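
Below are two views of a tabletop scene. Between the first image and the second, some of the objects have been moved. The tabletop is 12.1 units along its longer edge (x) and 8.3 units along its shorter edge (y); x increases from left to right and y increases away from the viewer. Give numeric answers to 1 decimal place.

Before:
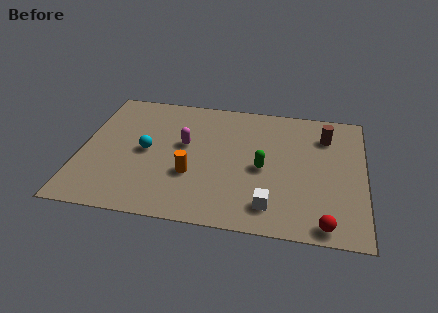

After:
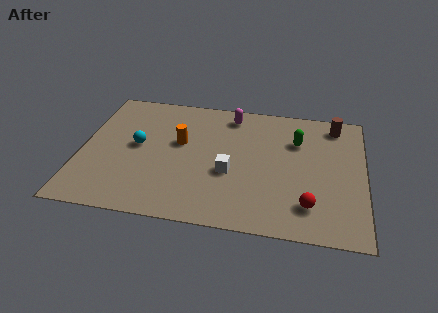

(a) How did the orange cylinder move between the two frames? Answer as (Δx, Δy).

(-0.6, 2.0)

The orange cylinder started near (4.8, 2.9) and ended near (4.2, 4.9).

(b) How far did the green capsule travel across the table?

2.4

From (7.8, 3.8) to (9.2, 5.8), the green capsule covered √(1.4² + 2.0²) ≈ 2.4 units.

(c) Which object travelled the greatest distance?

the magenta capsule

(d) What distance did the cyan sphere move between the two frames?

0.5

The cyan sphere was near (2.8, 4.1) before and (2.4, 4.4) after, so it travelled √(0.4² + 0.3²) ≈ 0.5 units.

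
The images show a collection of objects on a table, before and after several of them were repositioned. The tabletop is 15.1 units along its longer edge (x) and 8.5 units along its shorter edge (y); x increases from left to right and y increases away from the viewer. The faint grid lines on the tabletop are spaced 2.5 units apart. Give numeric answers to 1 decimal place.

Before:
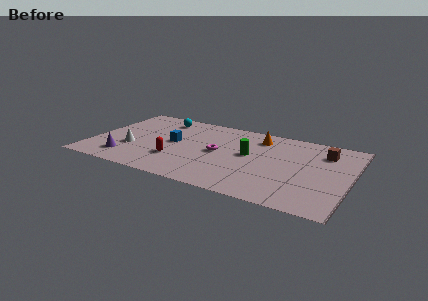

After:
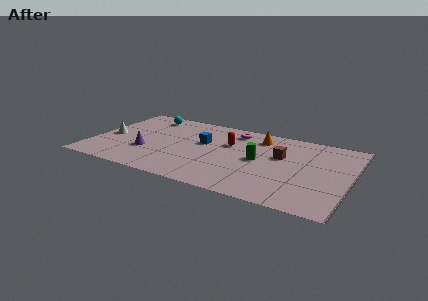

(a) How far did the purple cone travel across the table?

1.6

The purple cone was near (2.2, 1.7) before and (3.3, 2.9) after, so it travelled √(1.1² + 1.2²) ≈ 1.6 units.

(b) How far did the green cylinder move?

0.7

From (9.2, 4.7) to (9.8, 4.3), the green cylinder covered √(0.6² + 0.4²) ≈ 0.7 units.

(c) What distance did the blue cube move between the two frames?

1.8

From (4.7, 4.5) to (6.4, 5.1), the blue cube covered √(1.7² + 0.6²) ≈ 1.8 units.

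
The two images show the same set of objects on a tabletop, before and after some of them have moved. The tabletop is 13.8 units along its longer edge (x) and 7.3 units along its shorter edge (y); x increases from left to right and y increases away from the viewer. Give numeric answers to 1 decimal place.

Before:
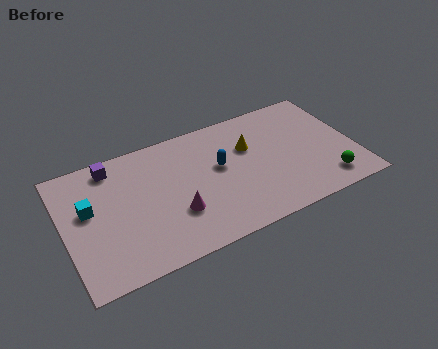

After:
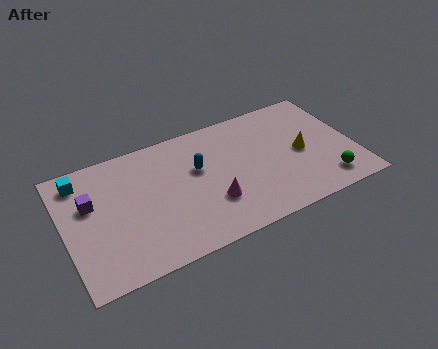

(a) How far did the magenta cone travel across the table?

1.7

The magenta cone moved from about (5.1, 2.4) to (6.8, 2.3), a distance of √(1.7² + 0.1²) ≈ 1.7.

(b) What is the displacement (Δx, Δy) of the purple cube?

(-1.2, -1.7)

The purple cube was at about (2.5, 6.3) and moved to about (1.3, 4.6).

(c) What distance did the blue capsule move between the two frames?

1.0

The blue capsule was near (7.4, 4.2) before and (6.4, 4.5) after, so it travelled √(1.0² + 0.3²) ≈ 1.0 units.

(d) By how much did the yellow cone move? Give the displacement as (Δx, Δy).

(2.4, -1.3)

The yellow cone started near (8.9, 4.8) and ended near (11.3, 3.5).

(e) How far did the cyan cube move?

1.8

From (1.2, 4.3) to (1.0, 6.1), the cyan cube covered √(0.2² + 1.8²) ≈ 1.8 units.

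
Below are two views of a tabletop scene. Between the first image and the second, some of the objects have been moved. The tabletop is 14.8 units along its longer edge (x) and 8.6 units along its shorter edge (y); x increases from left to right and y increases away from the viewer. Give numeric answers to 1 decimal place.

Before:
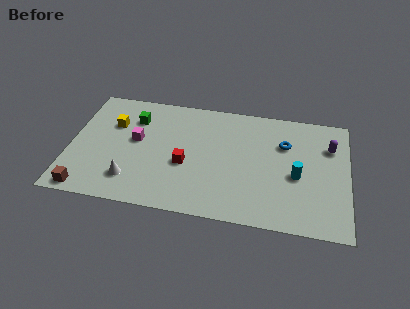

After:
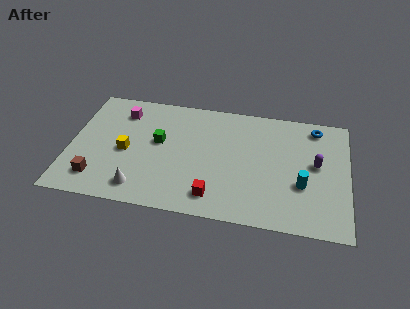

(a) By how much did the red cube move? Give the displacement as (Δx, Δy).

(1.6, -2.0)

The red cube was at about (6.2, 3.5) and moved to about (7.8, 1.5).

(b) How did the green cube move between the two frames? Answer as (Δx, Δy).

(1.4, -1.5)

From the two frames, the green cube sits at roughly (3.3, 6.4) before and (4.7, 4.9) after.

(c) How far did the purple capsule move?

1.6

From (13.8, 6.1) to (13.1, 4.7), the purple capsule covered √(0.7² + 1.4²) ≈ 1.6 units.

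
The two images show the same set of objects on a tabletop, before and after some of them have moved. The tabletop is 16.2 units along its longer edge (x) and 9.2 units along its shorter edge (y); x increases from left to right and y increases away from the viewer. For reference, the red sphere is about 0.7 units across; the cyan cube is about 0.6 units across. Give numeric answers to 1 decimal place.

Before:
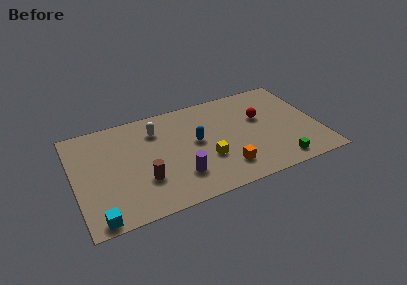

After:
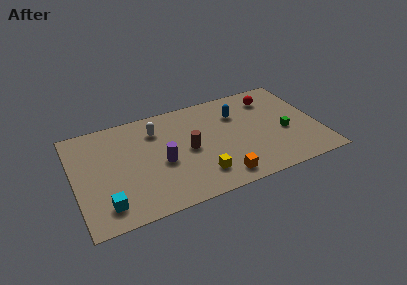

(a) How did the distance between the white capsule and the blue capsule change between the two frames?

+2.2

Before: roughly 3.2 units apart; after: 5.4. That's 2.2 units further apart.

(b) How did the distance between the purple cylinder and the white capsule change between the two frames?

-1.7

The distance was about 4.7 in the first image and 3.0 in the second, so they moved 1.7 units closer together.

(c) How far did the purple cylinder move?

1.9

From (6.7, 2.4) to (5.7, 4.0), the purple cylinder covered √(1.0² + 1.6²) ≈ 1.9 units.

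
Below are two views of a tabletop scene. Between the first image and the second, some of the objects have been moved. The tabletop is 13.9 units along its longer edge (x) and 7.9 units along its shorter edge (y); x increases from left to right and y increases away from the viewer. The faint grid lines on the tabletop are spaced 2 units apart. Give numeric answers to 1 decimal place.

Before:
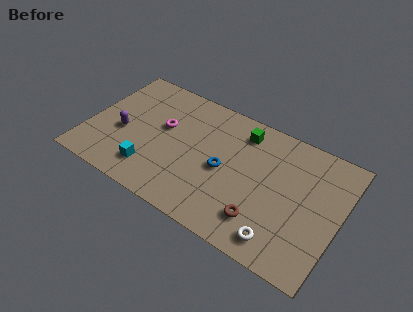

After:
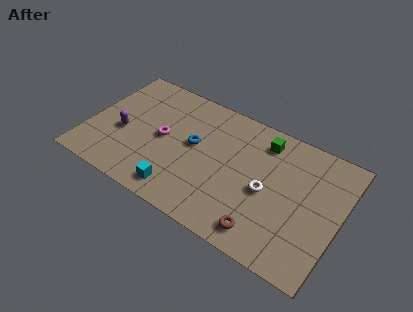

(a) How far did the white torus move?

2.6

The white torus was near (11.1, 1.2) before and (10.0, 3.6) after, so it travelled √(1.1² + 2.4²) ≈ 2.6 units.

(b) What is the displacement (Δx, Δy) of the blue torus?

(-1.8, 0.7)

From the two frames, the blue torus sits at roughly (7.6, 3.7) before and (5.8, 4.4) after.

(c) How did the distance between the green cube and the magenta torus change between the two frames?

+1.3

The distance was about 4.6 in the first image and 5.9 in the second, so they moved 1.3 units further apart.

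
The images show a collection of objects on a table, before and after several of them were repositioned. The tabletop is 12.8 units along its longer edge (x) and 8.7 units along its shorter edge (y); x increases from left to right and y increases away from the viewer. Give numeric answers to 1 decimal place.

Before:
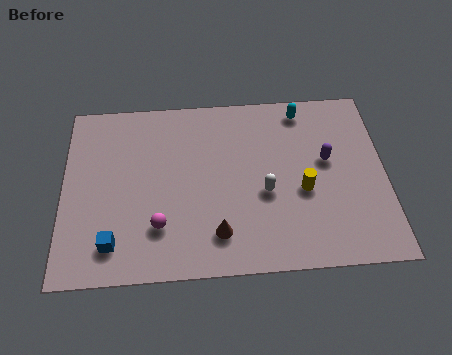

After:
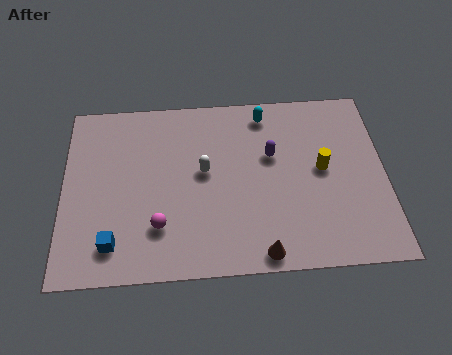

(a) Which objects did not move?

the magenta sphere and the blue cube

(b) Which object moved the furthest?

the white capsule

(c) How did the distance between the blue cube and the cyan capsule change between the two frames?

-1.2

The distance was about 9.7 in the first image and 8.5 in the second, so they moved 1.2 units closer together.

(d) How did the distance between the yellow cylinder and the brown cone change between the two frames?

+0.7

They were about 3.8 units apart before and 4.5 after — 0.7 units further apart.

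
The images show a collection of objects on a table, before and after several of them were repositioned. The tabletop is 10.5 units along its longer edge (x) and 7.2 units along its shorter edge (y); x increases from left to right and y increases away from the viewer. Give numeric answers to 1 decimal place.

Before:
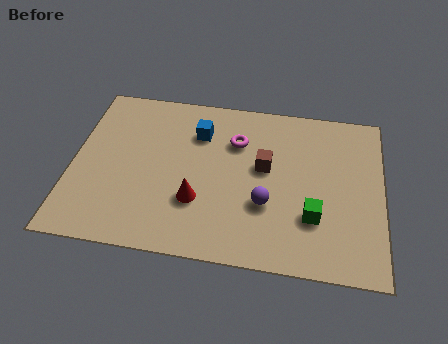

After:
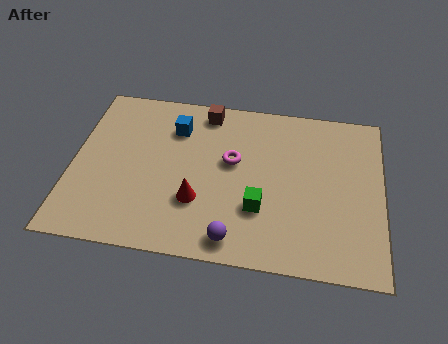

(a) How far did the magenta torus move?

0.9

The magenta torus moved from about (5.5, 5.1) to (5.4, 4.2), a distance of √(0.1² + 0.9²) ≈ 0.9.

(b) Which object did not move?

the red cone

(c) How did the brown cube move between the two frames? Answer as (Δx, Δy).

(-2.1, 2.2)

The brown cube started near (6.5, 4.1) and ended near (4.4, 6.3).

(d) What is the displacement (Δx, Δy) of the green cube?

(-1.8, 0.1)

The green cube started near (8.2, 2.2) and ended near (6.4, 2.3).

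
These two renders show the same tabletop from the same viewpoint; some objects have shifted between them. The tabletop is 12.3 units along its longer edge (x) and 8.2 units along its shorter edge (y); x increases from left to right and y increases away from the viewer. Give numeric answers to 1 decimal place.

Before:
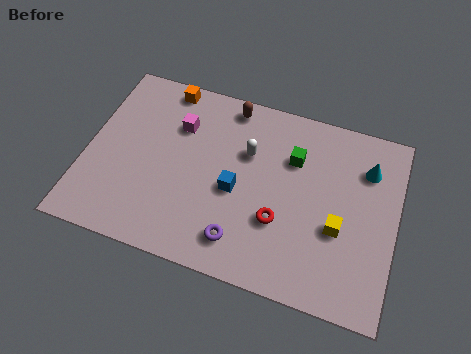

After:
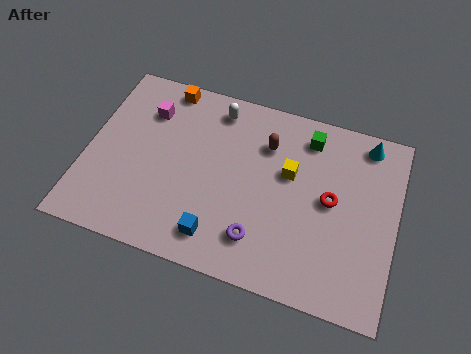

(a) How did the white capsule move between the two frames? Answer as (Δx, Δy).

(-1.4, 1.6)

The white capsule started near (6.3, 5.4) and ended near (4.9, 7.0).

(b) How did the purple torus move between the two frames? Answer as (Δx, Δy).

(0.7, 0.3)

From the two frames, the purple torus sits at roughly (6.4, 1.5) before and (7.1, 1.8) after.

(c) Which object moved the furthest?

the yellow cube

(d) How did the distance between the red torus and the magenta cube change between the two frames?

+2.5

They were about 5.2 units apart before and 7.7 after — 2.5 units further apart.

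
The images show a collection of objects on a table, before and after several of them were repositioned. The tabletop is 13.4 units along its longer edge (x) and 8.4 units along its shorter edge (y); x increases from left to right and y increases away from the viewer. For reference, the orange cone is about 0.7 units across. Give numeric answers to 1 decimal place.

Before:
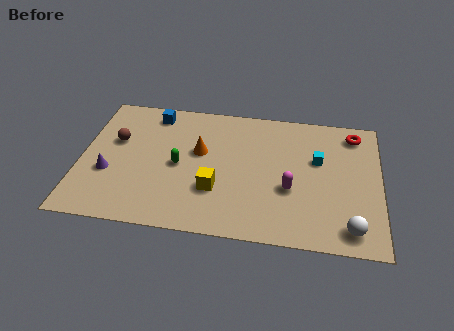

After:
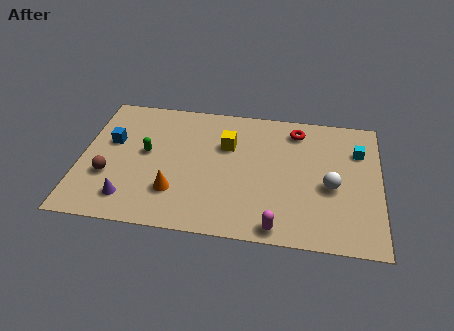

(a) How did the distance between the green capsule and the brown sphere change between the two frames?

-0.8

Before: roughly 3.1 units apart; after: 2.3. That's 0.8 units closer together.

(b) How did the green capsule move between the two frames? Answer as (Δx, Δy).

(-1.5, 0.6)

From the two frames, the green capsule sits at roughly (4.4, 4.0) before and (2.9, 4.6) after.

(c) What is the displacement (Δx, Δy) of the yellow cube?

(0.4, 2.9)

The yellow cube started near (6.1, 2.7) and ended near (6.5, 5.6).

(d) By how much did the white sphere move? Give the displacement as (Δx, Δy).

(-0.9, 2.4)

The white sphere started near (12.1, 1.2) and ended near (11.2, 3.6).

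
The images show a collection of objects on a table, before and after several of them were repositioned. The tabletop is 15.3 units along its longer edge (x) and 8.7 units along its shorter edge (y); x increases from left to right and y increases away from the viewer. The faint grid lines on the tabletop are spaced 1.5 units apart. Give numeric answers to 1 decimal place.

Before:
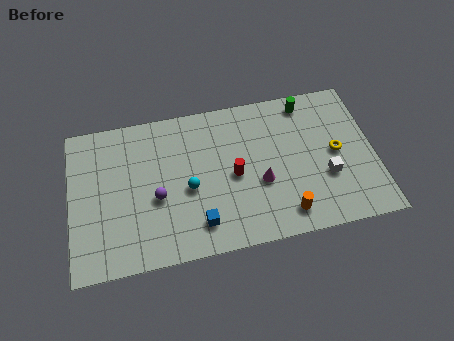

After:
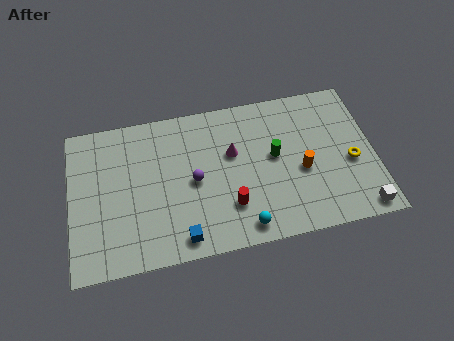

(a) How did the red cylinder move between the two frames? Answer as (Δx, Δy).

(-0.3, -1.7)

The red cylinder started near (8.2, 4.1) and ended near (7.9, 2.4).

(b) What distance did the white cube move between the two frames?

2.7

The white cube was near (12.8, 3.1) before and (14.4, 0.9) after, so it travelled √(1.6² + 2.2²) ≈ 2.7 units.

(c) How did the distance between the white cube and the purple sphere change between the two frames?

+0.3

Before: roughly 8.5 units apart; after: 8.8. That's 0.3 units further apart.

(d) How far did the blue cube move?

1.1

The blue cube moved from about (6.3, 1.7) to (5.4, 1.1), a distance of √(0.9² + 0.6²) ≈ 1.1.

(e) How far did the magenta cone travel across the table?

2.4

The magenta cone moved from about (9.5, 3.4) to (8.2, 5.4), a distance of √(1.3² + 2.0²) ≈ 2.4.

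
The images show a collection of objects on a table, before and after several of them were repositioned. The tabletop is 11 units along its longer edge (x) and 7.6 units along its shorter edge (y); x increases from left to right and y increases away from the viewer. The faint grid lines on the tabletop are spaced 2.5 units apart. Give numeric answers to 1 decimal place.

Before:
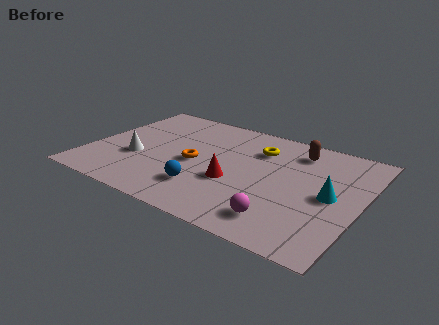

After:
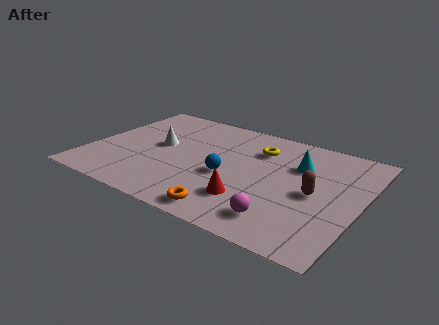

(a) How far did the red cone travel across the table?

1.2

From (6.0, 2.9) to (6.8, 2.0), the red cone covered √(0.8² + 0.9²) ≈ 1.2 units.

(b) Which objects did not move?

the yellow torus and the magenta sphere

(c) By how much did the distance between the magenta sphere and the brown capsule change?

-2.4

The distance was about 4.8 in the first image and 2.4 in the second, so they moved 2.4 units closer together.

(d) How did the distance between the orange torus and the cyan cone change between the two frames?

-0.7

Before: roughly 5.5 units apart; after: 4.8. That's 0.7 units closer together.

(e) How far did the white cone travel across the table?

1.5

The white cone was near (2.0, 2.8) before and (2.7, 4.1) after, so it travelled √(0.7² + 1.3²) ≈ 1.5 units.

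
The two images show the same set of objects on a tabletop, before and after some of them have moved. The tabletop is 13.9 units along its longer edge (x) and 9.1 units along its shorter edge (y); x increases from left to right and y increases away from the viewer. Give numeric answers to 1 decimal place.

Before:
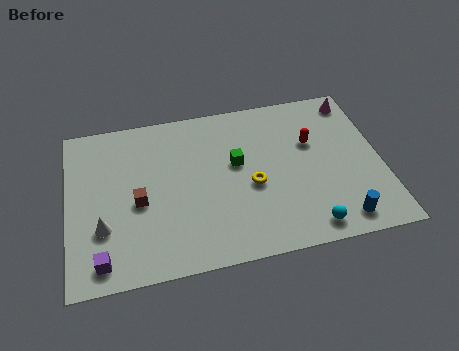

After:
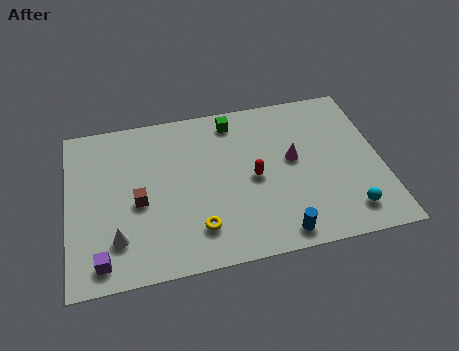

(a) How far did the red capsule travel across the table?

3.1

The red capsule moved from about (10.9, 5.8) to (8.2, 4.3), a distance of √(2.7² + 1.5²) ≈ 3.1.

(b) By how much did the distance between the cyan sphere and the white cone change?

+1.0

They were about 9.1 units apart before and 10.1 after — 1.0 units further apart.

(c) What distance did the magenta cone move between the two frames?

4.2

The magenta cone moved from about (13.0, 7.9) to (10.0, 5.0), a distance of √(3.0² + 2.9²) ≈ 4.2.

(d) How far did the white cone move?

0.9

From (1.5, 2.9) to (2.1, 2.2), the white cone covered √(0.6² + 0.7²) ≈ 0.9 units.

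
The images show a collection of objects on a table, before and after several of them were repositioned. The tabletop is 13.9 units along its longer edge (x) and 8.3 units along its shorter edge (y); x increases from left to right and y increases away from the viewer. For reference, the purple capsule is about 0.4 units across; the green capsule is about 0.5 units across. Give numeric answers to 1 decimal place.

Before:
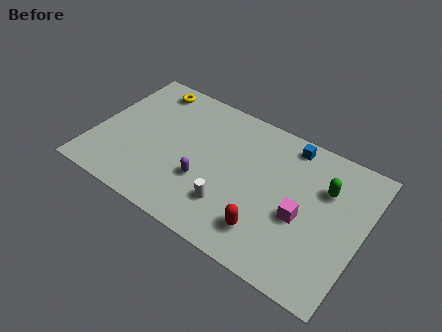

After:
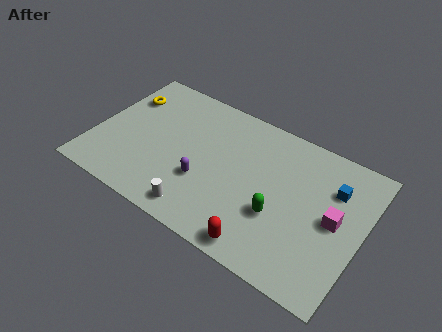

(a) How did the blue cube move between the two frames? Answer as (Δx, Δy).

(2.5, -1.4)

The blue cube was at about (9.7, 7.3) and moved to about (12.2, 5.9).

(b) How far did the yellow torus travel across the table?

1.6

The yellow torus was near (2.2, 7.2) before and (1.1, 6.0) after, so it travelled √(1.1² + 1.2²) ≈ 1.6 units.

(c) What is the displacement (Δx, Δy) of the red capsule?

(-0.1, -0.9)

From the two frames, the red capsule sits at roughly (9.4, 1.8) before and (9.3, 0.9) after.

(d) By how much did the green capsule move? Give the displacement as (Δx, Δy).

(-2.0, -2.7)

From the two frames, the green capsule sits at roughly (11.8, 5.7) before and (9.8, 3.0) after.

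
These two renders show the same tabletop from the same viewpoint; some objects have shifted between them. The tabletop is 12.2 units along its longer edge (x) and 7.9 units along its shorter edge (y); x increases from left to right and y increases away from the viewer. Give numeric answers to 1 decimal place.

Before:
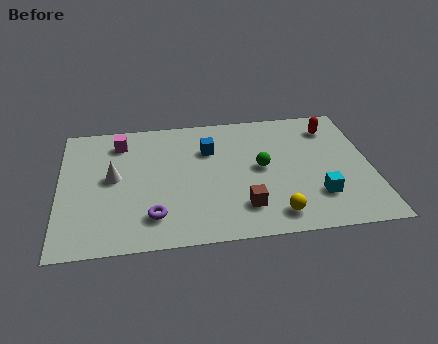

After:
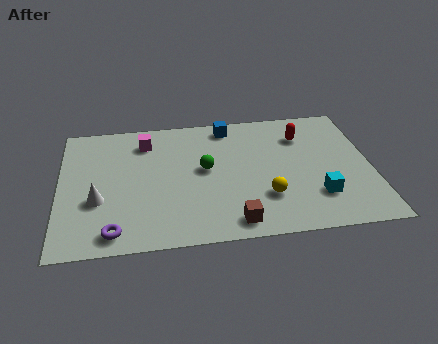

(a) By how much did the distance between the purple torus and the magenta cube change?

+0.6

Before: roughly 4.9 units apart; after: 5.5. That's 0.6 units further apart.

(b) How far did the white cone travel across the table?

1.4

The white cone was near (2.1, 4.2) before and (1.5, 2.9) after, so it travelled √(0.6² + 1.3²) ≈ 1.4 units.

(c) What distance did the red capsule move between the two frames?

1.3

From (10.8, 6.3) to (9.6, 5.9), the red capsule covered √(1.2² + 0.4²) ≈ 1.3 units.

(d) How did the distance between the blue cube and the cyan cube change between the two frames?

+0.5

Before: roughly 5.3 units apart; after: 5.8. That's 0.5 units further apart.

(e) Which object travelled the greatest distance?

the green sphere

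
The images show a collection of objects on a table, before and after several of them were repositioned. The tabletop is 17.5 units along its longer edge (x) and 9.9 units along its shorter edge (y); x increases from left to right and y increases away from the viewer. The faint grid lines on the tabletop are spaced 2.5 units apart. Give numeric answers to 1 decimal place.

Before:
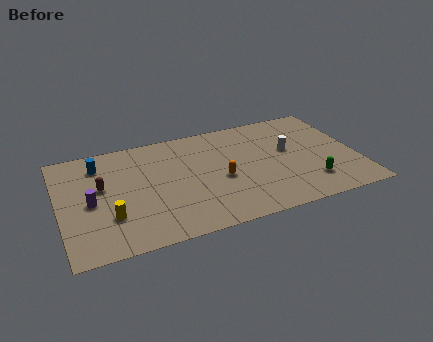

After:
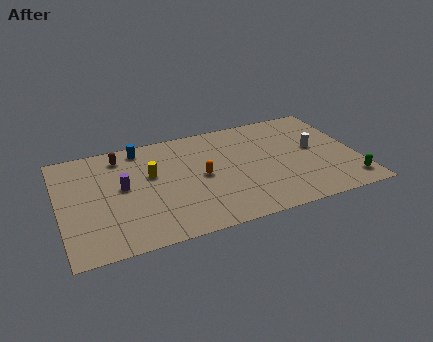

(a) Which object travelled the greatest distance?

the yellow cylinder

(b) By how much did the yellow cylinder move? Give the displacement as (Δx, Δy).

(2.6, 3.0)

The yellow cylinder started near (2.8, 3.0) and ended near (5.4, 6.0).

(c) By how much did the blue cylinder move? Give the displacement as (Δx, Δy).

(2.5, 0.8)

The blue cylinder started near (2.5, 7.9) and ended near (5.0, 8.7).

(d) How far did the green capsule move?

2.3

From (14.5, 2.3) to (16.7, 1.6), the green capsule covered √(2.2² + 0.7²) ≈ 2.3 units.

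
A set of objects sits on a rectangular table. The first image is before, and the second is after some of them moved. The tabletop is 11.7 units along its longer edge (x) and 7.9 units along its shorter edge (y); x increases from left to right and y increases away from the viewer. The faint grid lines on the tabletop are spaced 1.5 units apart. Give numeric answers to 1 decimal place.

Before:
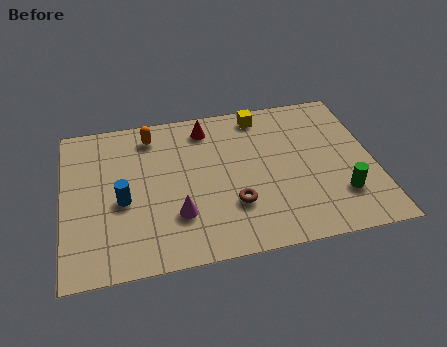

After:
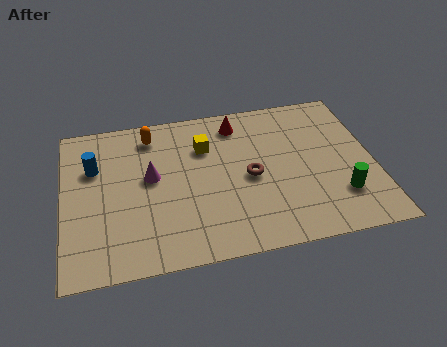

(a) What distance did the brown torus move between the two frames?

1.5

The brown torus was near (6.3, 2.4) before and (7.0, 3.7) after, so it travelled √(0.7² + 1.3²) ≈ 1.5 units.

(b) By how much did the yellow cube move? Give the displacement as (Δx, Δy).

(-2.2, -1.3)

The yellow cube was at about (7.6, 6.9) and moved to about (5.4, 5.6).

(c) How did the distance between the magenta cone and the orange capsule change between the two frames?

-2.2

They were about 4.4 units apart before and 2.2 after — 2.2 units closer together.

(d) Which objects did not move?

the green cylinder and the orange capsule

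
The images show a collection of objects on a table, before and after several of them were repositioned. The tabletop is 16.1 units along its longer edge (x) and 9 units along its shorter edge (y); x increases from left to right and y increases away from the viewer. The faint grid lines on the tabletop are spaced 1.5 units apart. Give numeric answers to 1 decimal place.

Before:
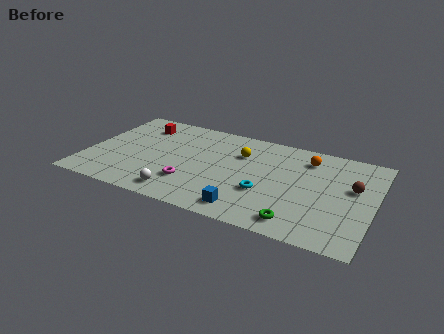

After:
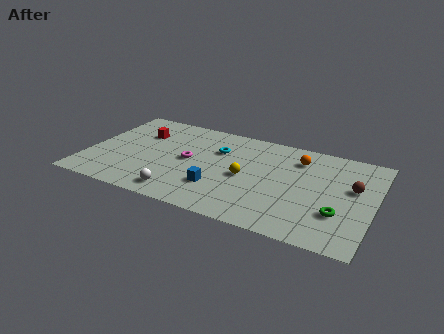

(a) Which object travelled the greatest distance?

the cyan torus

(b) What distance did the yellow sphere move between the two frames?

2.2

From (8.5, 6.3) to (9.0, 4.2), the yellow sphere covered √(0.5² + 2.1²) ≈ 2.2 units.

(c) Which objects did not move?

the white sphere and the brown sphere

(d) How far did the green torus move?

2.6

The green torus moved from about (12.2, 1.3) to (14.3, 2.8), a distance of √(2.1² + 1.5²) ≈ 2.6.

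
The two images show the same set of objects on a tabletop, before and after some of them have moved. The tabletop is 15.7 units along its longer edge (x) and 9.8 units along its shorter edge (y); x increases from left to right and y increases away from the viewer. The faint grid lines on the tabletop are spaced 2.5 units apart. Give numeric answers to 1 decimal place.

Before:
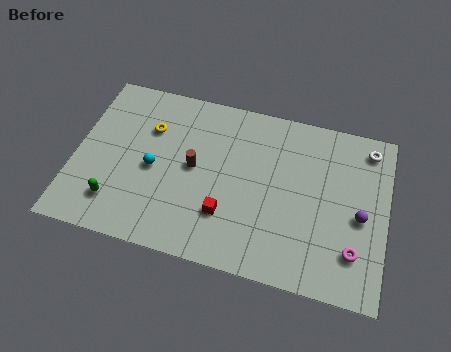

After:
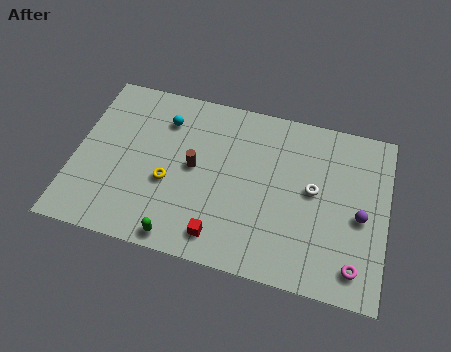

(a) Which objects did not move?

the purple sphere and the brown cylinder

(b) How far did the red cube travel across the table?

1.3

The red cube was near (7.8, 2.8) before and (7.6, 1.5) after, so it travelled √(0.2² + 1.3²) ≈ 1.3 units.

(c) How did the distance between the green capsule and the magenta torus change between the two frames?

-3.2

The distance was about 11.9 in the first image and 8.7 in the second, so they moved 3.2 units closer together.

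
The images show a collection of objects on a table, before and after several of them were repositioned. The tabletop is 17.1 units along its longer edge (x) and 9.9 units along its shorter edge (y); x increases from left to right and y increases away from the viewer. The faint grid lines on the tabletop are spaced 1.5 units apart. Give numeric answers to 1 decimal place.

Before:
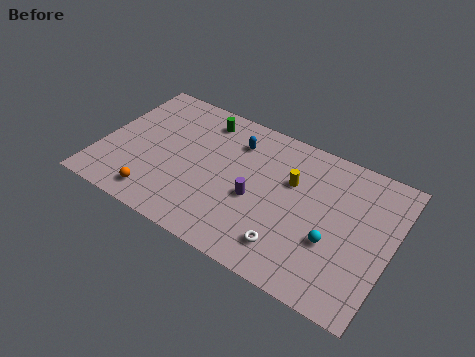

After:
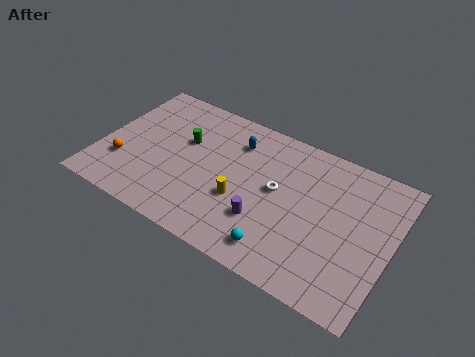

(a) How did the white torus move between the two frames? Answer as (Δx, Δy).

(-1.2, 3.4)

The white torus was at about (11.6, 2.0) and moved to about (10.4, 5.4).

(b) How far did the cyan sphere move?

3.4

From (13.9, 3.6) to (11.1, 1.6), the cyan sphere covered √(2.8² + 2.0²) ≈ 3.4 units.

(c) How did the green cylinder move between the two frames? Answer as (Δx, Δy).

(-0.8, -2.1)

From the two frames, the green cylinder sits at roughly (5.5, 8.3) before and (4.7, 6.2) after.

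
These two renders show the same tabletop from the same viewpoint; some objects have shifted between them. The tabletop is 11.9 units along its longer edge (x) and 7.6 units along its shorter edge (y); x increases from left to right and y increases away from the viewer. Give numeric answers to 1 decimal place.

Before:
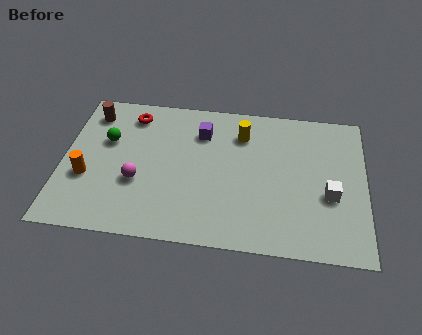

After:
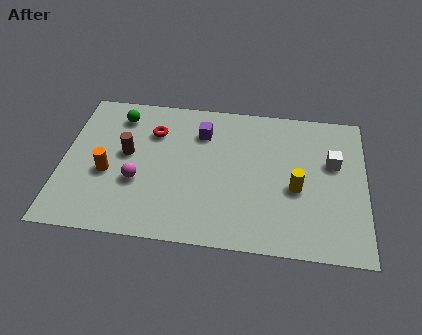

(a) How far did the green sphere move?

1.5

The green sphere moved from about (1.7, 4.8) to (2.1, 6.2), a distance of √(0.4² + 1.4²) ≈ 1.5.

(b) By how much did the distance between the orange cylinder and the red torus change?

-0.9

Before: roughly 3.8 units apart; after: 2.9. That's 0.9 units closer together.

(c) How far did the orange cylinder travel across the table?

0.9

From (1.0, 2.8) to (1.8, 3.1), the orange cylinder covered √(0.8² + 0.3²) ≈ 0.9 units.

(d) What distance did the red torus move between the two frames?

1.2

From (2.6, 6.3) to (3.5, 5.5), the red torus covered √(0.9² + 0.8²) ≈ 1.2 units.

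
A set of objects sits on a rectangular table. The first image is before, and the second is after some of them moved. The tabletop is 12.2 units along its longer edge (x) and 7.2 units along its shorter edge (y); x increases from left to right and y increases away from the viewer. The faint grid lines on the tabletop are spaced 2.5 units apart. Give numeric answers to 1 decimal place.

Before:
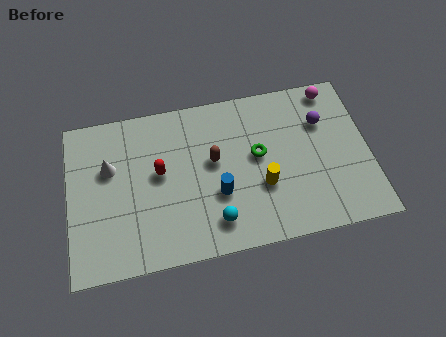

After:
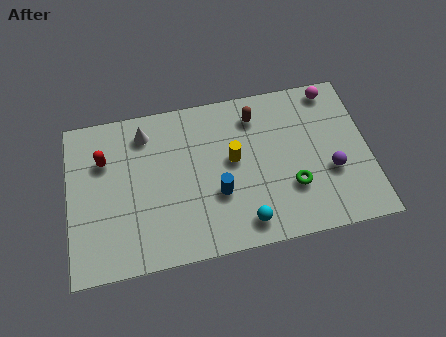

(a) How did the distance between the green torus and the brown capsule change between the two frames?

+1.9

The distance was about 1.8 in the first image and 3.7 in the second, so they moved 1.9 units further apart.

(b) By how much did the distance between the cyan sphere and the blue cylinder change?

+0.6

Before: roughly 1.2 units apart; after: 1.8. That's 0.6 units further apart.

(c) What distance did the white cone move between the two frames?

2.0

The white cone moved from about (1.7, 4.6) to (3.2, 5.9), a distance of √(1.5² + 1.3²) ≈ 2.0.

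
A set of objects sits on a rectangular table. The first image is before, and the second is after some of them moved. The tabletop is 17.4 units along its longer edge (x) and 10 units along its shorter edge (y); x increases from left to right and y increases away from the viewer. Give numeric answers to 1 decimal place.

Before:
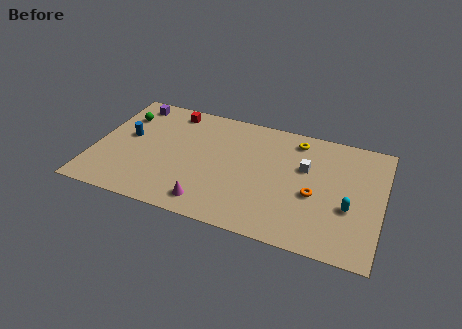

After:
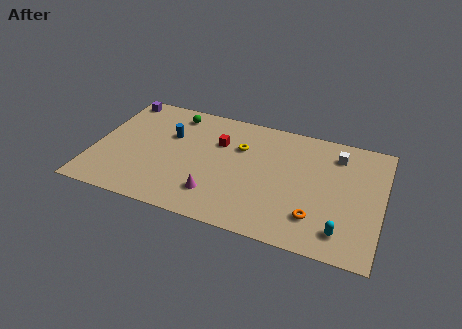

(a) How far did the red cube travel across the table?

3.6

From (4.3, 8.7) to (7.4, 6.8), the red cube covered √(3.1² + 1.9²) ≈ 3.6 units.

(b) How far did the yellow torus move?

3.7

The yellow torus was near (12.0, 8.5) before and (8.7, 6.8) after, so it travelled √(3.3² + 1.7²) ≈ 3.7 units.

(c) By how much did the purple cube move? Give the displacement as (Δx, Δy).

(-0.8, 0.2)

From the two frames, the purple cube sits at roughly (1.8, 8.7) before and (1.0, 8.9) after.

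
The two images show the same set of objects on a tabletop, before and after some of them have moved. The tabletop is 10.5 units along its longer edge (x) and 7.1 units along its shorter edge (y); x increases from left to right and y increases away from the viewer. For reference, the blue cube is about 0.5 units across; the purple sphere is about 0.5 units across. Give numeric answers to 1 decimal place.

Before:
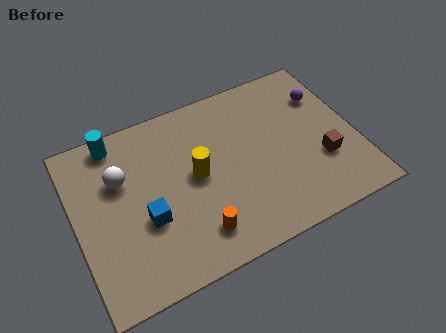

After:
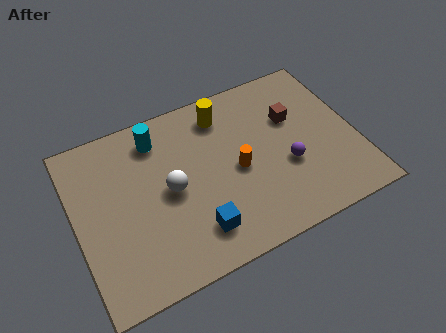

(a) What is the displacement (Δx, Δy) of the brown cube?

(-0.8, 2.2)

The brown cube was at about (9.1, 2.4) and moved to about (8.3, 4.6).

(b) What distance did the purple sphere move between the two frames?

3.0

The purple sphere was near (9.6, 5.1) before and (7.8, 2.7) after, so it travelled √(1.8² + 2.4²) ≈ 3.0 units.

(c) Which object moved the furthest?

the purple sphere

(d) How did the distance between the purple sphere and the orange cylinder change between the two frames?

-4.6

They were about 6.5 units apart before and 1.9 after — 4.6 units closer together.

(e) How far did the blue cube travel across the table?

2.1

From (2.5, 2.7) to (4.2, 1.5), the blue cube covered √(1.7² + 1.2²) ≈ 2.1 units.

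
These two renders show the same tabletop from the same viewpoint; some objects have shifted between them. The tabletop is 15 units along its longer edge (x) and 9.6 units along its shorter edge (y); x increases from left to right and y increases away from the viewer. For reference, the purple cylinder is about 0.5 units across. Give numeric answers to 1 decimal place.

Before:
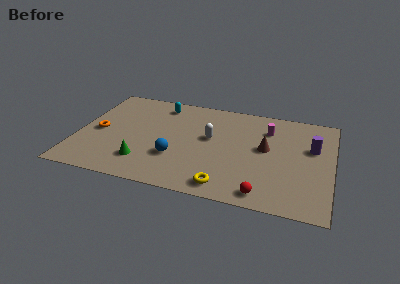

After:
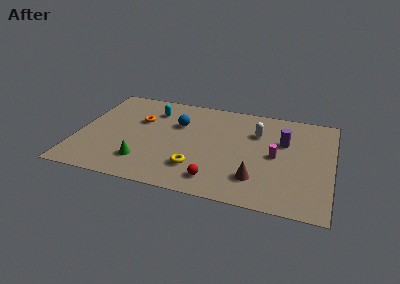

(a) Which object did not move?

the green cone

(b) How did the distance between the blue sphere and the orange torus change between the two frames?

-2.6

They were about 4.9 units apart before and 2.3 after — 2.6 units closer together.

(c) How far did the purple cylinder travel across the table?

1.7

From (13.8, 6.0) to (12.1, 6.2), the purple cylinder covered √(1.7² + 0.2²) ≈ 1.7 units.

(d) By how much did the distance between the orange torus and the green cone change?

+0.3

They were about 3.7 units apart before and 4.0 after — 0.3 units further apart.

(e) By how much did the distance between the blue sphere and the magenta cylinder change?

-0.5

They were about 6.6 units apart before and 6.1 after — 0.5 units closer together.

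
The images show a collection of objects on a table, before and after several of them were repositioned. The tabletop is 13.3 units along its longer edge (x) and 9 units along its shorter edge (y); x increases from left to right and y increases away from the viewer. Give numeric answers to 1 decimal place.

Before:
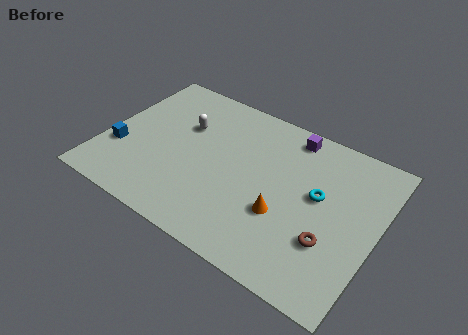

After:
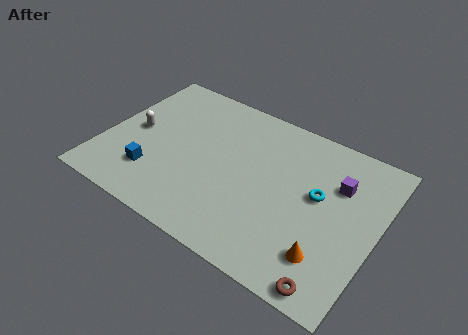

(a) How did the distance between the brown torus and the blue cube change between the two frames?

-1.2

Before: roughly 10.4 units apart; after: 9.2. That's 1.2 units closer together.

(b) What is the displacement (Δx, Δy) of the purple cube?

(2.6, -1.7)

From the two frames, the purple cube sits at roughly (8.6, 7.9) before and (11.2, 6.2) after.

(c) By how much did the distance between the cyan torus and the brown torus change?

+2.1

The distance was about 2.4 in the first image and 4.5 in the second, so they moved 2.1 units further apart.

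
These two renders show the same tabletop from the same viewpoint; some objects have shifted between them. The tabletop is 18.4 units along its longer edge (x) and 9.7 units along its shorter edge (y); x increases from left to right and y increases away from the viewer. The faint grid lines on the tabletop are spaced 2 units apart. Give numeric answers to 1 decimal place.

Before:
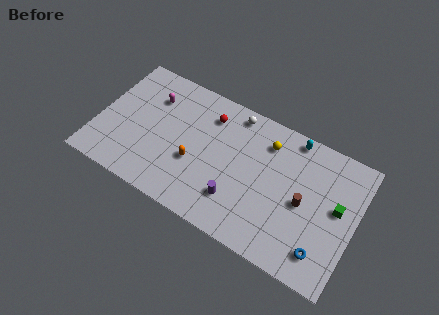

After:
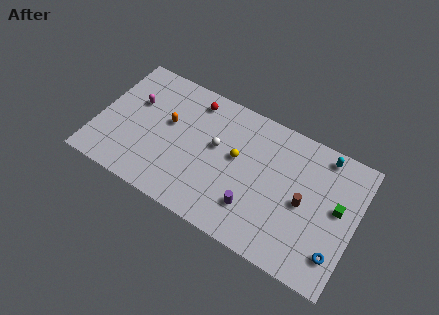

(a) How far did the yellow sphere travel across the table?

2.8

The yellow sphere was near (11.8, 7.6) before and (9.9, 5.5) after, so it travelled √(1.9² + 2.1²) ≈ 2.8 units.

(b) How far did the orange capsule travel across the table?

3.0

The orange capsule was near (7.1, 3.7) before and (4.9, 5.7) after, so it travelled √(2.2² + 2.0²) ≈ 3.0 units.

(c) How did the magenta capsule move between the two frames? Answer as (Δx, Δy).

(-1.1, -0.9)

The magenta capsule was at about (3.5, 7.1) and moved to about (2.4, 6.2).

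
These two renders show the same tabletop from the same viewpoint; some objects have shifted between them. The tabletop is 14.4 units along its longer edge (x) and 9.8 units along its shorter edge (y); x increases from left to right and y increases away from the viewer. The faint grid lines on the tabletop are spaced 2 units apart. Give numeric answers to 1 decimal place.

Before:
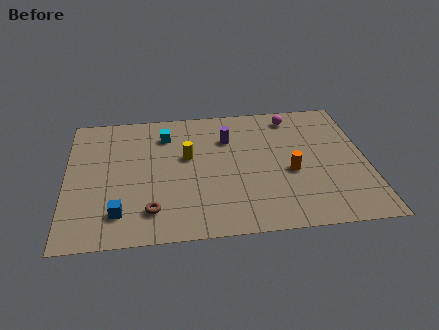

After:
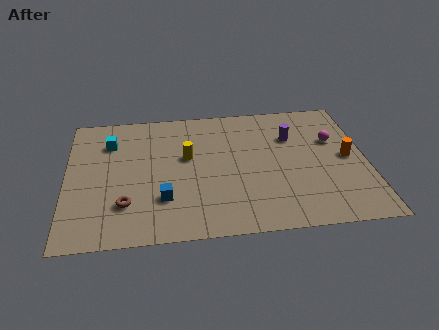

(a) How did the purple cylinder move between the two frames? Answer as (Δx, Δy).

(3.1, -0.2)

The purple cylinder started near (7.8, 7.0) and ended near (10.9, 6.8).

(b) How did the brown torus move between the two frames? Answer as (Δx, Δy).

(-1.2, 0.6)

The brown torus started near (4.0, 2.0) and ended near (2.8, 2.6).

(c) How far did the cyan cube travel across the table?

2.7

The cyan cube moved from about (4.8, 7.6) to (2.1, 7.3), a distance of √(2.7² + 0.3²) ≈ 2.7.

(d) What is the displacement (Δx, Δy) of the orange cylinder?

(2.8, 0.8)

From the two frames, the orange cylinder sits at roughly (10.7, 4.1) before and (13.5, 4.9) after.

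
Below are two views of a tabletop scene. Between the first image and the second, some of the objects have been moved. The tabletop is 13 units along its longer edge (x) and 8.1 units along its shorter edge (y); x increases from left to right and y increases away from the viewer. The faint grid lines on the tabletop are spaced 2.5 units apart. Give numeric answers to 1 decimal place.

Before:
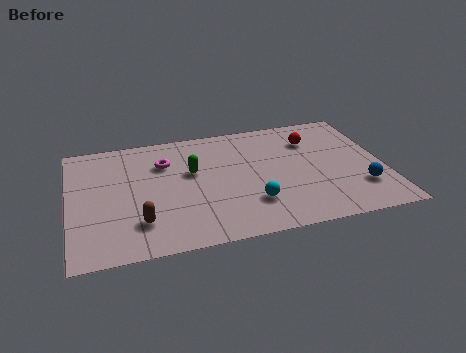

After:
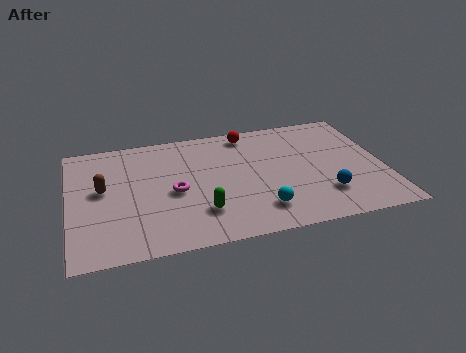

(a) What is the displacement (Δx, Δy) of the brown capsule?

(-1.4, 2.5)

The brown capsule started near (2.8, 2.0) and ended near (1.4, 4.5).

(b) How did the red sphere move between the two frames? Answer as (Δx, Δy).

(-2.6, 1.1)

The red sphere started near (10.2, 6.0) and ended near (7.6, 7.1).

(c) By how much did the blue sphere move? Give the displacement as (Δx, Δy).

(-1.5, -0.1)

The blue sphere started near (11.9, 2.2) and ended near (10.4, 2.1).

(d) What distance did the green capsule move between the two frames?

2.8

From (5.1, 4.9) to (5.3, 2.1), the green capsule covered √(0.2² + 2.8²) ≈ 2.8 units.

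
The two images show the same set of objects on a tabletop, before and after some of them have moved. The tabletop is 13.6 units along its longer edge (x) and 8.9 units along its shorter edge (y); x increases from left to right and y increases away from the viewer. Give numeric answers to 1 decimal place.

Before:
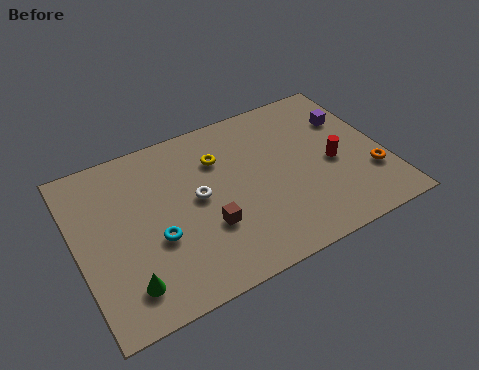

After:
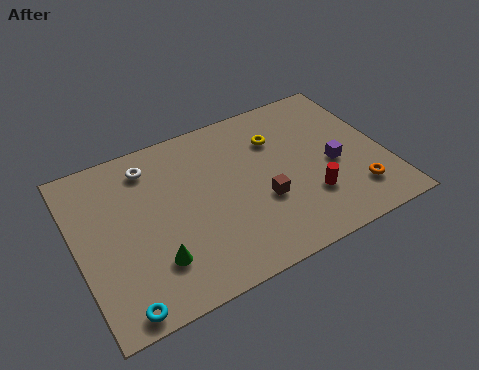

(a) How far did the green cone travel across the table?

1.4

The green cone was near (1.8, 1.7) before and (3.1, 2.3) after, so it travelled √(1.3² + 0.6²) ≈ 1.4 units.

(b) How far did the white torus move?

3.2

The white torus was near (5.3, 4.7) before and (3.5, 7.3) after, so it travelled √(1.8² + 2.6²) ≈ 3.2 units.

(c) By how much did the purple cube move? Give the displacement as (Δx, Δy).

(-1.1, -2.3)

From the two frames, the purple cube sits at roughly (12.4, 6.2) before and (11.3, 3.9) after.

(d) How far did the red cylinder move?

1.9

The red cylinder moved from about (11.3, 4.0) to (10.0, 2.6), a distance of √(1.3² + 1.4²) ≈ 1.9.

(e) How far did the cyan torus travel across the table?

3.2

The cyan torus was near (3.3, 3.4) before and (1.4, 0.8) after, so it travelled √(1.9² + 2.6²) ≈ 3.2 units.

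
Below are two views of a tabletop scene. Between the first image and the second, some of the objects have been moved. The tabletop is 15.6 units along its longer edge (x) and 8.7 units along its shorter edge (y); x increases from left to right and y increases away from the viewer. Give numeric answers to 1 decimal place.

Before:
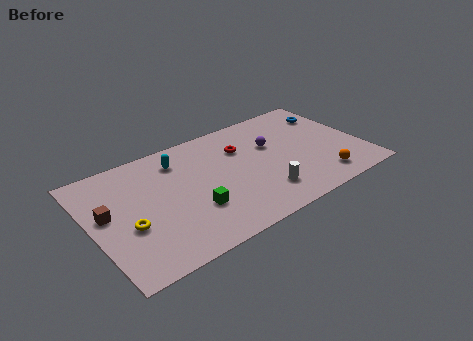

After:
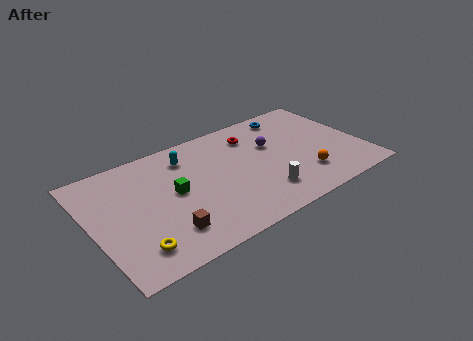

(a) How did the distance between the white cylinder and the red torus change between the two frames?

+0.7

They were about 4.1 units apart before and 4.8 after — 0.7 units further apart.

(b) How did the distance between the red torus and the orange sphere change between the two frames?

-0.9

The distance was about 6.0 in the first image and 5.1 in the second, so they moved 0.9 units closer together.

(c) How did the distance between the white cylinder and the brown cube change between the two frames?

-3.4

The distance was about 9.0 in the first image and 5.6 in the second, so they moved 3.4 units closer together.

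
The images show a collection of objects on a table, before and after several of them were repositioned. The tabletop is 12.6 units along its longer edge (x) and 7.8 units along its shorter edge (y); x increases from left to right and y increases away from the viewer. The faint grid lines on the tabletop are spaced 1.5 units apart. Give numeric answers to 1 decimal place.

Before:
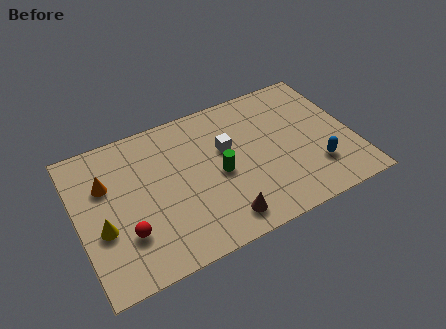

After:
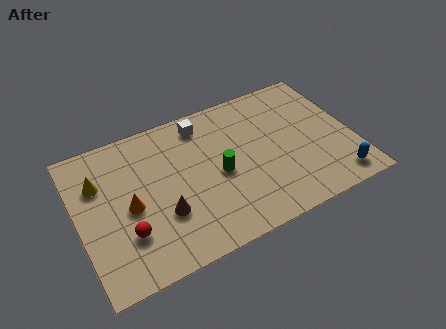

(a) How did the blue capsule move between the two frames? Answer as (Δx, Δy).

(0.8, -1.0)

From the two frames, the blue capsule sits at roughly (10.7, 2.1) before and (11.5, 1.1) after.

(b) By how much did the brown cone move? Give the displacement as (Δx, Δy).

(-2.5, 1.4)

From the two frames, the brown cone sits at roughly (6.2, 1.2) before and (3.7, 2.6) after.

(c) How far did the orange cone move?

1.8

The orange cone was near (1.4, 5.2) before and (2.3, 3.6) after, so it travelled √(0.9² + 1.6²) ≈ 1.8 units.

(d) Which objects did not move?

the red sphere and the green cylinder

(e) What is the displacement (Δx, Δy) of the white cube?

(-0.9, 1.8)

The white cube started near (6.9, 4.8) and ended near (6.0, 6.6).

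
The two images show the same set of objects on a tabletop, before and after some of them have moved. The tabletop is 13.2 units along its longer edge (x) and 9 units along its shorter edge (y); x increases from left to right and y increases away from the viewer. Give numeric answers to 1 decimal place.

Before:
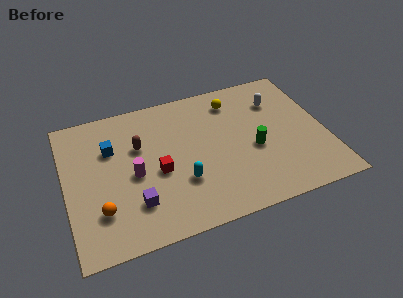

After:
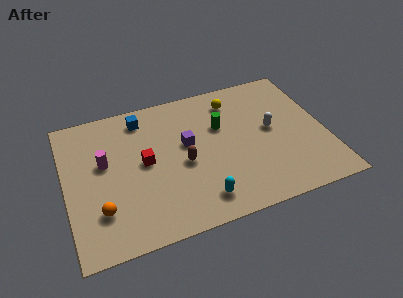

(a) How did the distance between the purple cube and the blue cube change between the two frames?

-0.7

The distance was about 3.9 in the first image and 3.2 in the second, so they moved 0.7 units closer together.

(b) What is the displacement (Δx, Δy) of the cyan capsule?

(0.8, -1.4)

The cyan capsule was at about (5.7, 2.9) and moved to about (6.5, 1.5).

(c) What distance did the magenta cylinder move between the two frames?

1.8

The magenta cylinder moved from about (3.4, 4.1) to (2.0, 5.3), a distance of √(1.4² + 1.2²) ≈ 1.8.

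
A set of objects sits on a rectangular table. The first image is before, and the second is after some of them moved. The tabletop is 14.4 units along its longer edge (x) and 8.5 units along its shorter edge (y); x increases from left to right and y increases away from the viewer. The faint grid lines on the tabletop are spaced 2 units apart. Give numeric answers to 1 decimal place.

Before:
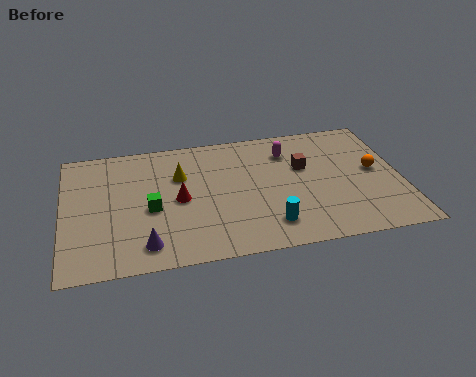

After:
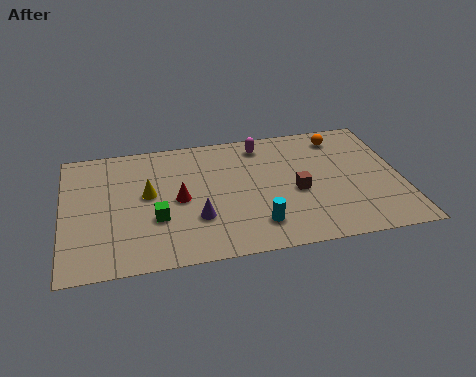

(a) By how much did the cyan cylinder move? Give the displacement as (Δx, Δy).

(-0.5, 0.1)

From the two frames, the cyan cylinder sits at roughly (8.6, 1.7) before and (8.1, 1.8) after.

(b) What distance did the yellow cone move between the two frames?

1.7

The yellow cone moved from about (5.0, 5.7) to (3.6, 4.7), a distance of √(1.4² + 1.0²) ≈ 1.7.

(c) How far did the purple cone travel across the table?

2.6

From (3.4, 1.4) to (5.6, 2.7), the purple cone covered √(2.2² + 1.3²) ≈ 2.6 units.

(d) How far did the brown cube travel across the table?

1.6

The brown cube was near (10.3, 5.3) before and (9.9, 3.7) after, so it travelled √(0.4² + 1.6²) ≈ 1.6 units.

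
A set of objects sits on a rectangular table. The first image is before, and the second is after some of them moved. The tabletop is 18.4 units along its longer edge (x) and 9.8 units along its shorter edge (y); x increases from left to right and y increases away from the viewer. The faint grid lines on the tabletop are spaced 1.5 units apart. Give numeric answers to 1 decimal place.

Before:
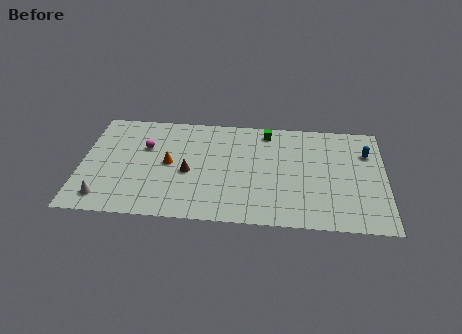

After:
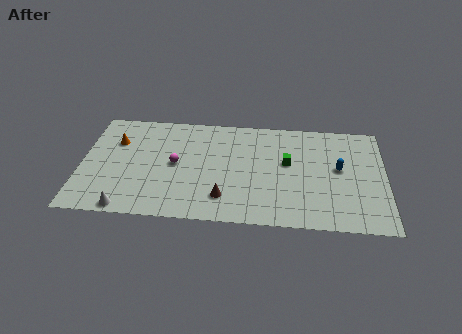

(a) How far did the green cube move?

3.1

The green cube moved from about (11.2, 8.5) to (12.5, 5.7), a distance of √(1.3² + 2.8²) ≈ 3.1.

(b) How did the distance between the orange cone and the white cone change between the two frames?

+1.0

The distance was about 5.1 in the first image and 6.1 in the second, so they moved 1.0 units further apart.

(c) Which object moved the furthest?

the orange cone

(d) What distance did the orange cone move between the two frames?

3.8

The orange cone was near (5.3, 5.0) before and (2.0, 6.8) after, so it travelled √(3.3² + 1.8²) ≈ 3.8 units.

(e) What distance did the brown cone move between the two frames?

3.0

From (6.5, 4.3) to (8.7, 2.2), the brown cone covered √(2.2² + 2.1²) ≈ 3.0 units.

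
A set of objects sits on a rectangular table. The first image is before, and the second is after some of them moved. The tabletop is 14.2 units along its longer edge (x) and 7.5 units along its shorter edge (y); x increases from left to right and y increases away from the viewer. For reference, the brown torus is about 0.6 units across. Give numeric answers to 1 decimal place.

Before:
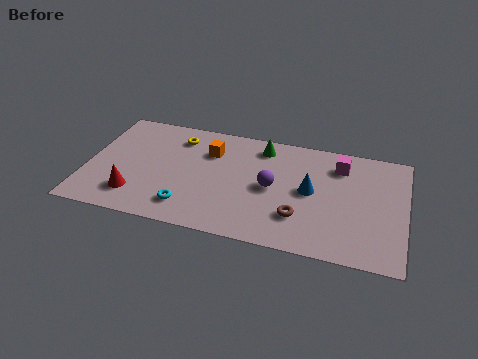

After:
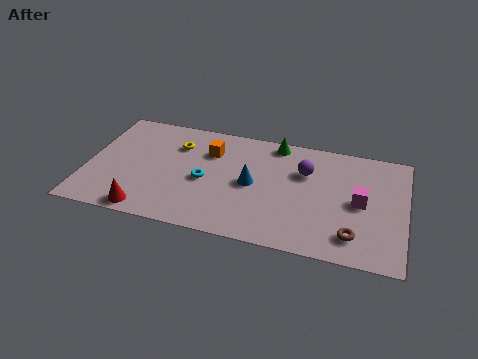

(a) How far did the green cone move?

0.7

From (7.7, 6.3) to (8.3, 6.7), the green cone covered √(0.6² + 0.4²) ≈ 0.7 units.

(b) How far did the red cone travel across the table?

1.1

The red cone was near (2.3, 1.7) before and (2.9, 0.8) after, so it travelled √(0.6² + 0.9²) ≈ 1.1 units.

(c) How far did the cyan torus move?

2.0

The cyan torus moved from about (4.7, 1.5) to (5.3, 3.4), a distance of √(0.6² + 1.9²) ≈ 2.0.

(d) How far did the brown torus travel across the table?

2.5

The brown torus was near (9.6, 2.1) before and (12.0, 1.5) after, so it travelled √(2.4² + 0.6²) ≈ 2.5 units.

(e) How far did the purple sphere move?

2.0

The purple sphere was near (8.3, 3.7) before and (9.7, 5.1) after, so it travelled √(1.4² + 1.4²) ≈ 2.0 units.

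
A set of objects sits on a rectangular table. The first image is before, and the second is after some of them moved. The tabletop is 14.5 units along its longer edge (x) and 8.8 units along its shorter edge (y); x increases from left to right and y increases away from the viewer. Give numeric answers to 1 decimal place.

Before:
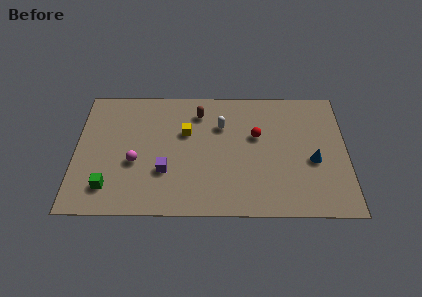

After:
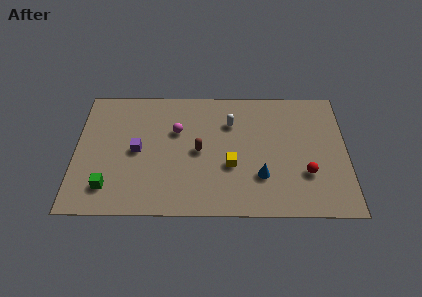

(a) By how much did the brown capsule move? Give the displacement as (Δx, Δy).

(0.0, -2.7)

The brown capsule was at about (6.6, 7.0) and moved to about (6.6, 4.3).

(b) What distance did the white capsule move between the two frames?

0.5

From (7.8, 6.1) to (8.3, 6.3), the white capsule covered √(0.5² + 0.2²) ≈ 0.5 units.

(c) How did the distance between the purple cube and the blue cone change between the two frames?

-1.1

The distance was about 7.9 in the first image and 6.8 in the second, so they moved 1.1 units closer together.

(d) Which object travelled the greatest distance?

the red sphere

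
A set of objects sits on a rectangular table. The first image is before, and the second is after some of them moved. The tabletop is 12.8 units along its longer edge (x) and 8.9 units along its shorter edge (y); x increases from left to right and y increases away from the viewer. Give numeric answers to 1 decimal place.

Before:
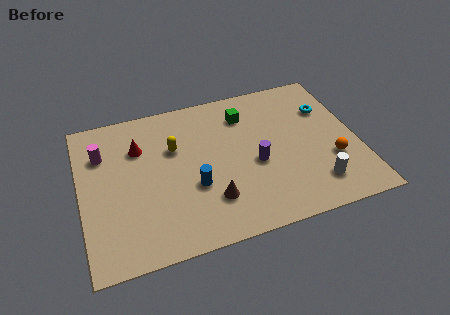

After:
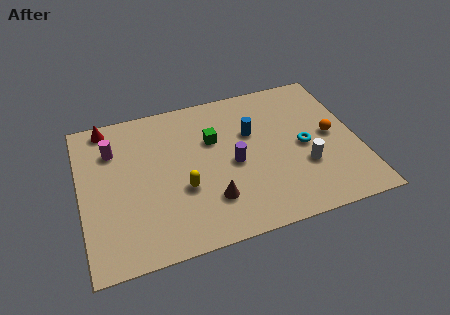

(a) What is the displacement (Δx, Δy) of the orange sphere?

(0.1, 1.5)

The orange sphere was at about (11.5, 3.0) and moved to about (11.6, 4.5).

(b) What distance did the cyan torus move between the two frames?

2.4

From (11.6, 6.2) to (10.3, 4.2), the cyan torus covered √(1.3² + 2.0²) ≈ 2.4 units.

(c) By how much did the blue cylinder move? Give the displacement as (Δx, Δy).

(2.9, 2.4)

From the two frames, the blue cylinder sits at roughly (5.1, 3.3) before and (8.0, 5.7) after.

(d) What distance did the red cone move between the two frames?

2.2

The red cone was near (2.8, 6.3) before and (1.4, 8.0) after, so it travelled √(1.4² + 1.7²) ≈ 2.2 units.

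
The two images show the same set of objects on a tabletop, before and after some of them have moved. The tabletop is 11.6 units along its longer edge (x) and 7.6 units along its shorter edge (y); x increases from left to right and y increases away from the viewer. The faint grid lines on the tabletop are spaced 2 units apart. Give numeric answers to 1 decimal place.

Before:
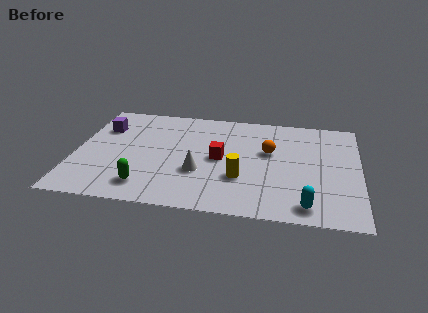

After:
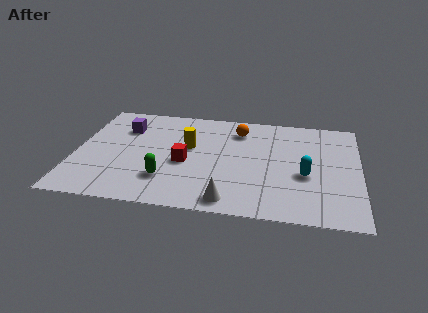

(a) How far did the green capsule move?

1.0

The green capsule was near (3.0, 1.4) before and (3.8, 2.0) after, so it travelled √(0.8² + 0.6²) ≈ 1.0 units.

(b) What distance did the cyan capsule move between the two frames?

2.1

The cyan capsule moved from about (9.5, 1.0) to (9.4, 3.1), a distance of √(0.1² + 2.1²) ≈ 2.1.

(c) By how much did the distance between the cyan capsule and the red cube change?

+0.3

They were about 4.6 units apart before and 4.9 after — 0.3 units further apart.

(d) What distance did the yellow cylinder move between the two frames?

3.0

The yellow cylinder was near (6.8, 2.5) before and (4.6, 4.5) after, so it travelled √(2.2² + 2.0²) ≈ 3.0 units.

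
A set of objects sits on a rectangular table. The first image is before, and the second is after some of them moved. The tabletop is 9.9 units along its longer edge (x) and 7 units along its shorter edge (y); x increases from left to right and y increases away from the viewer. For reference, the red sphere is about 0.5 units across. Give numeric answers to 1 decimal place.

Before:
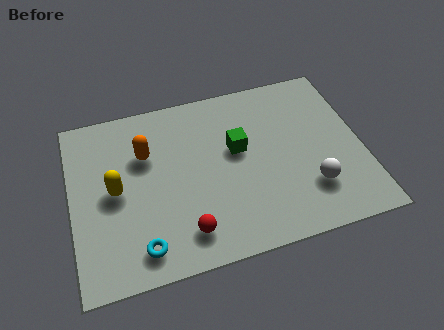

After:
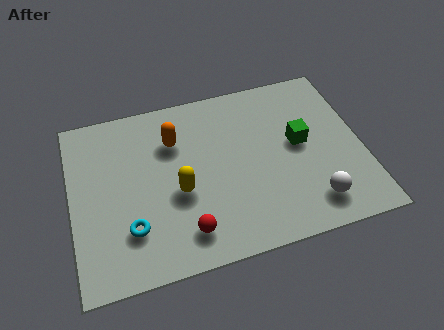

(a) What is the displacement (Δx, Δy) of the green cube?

(2.1, -0.3)

From the two frames, the green cube sits at roughly (5.7, 4.1) before and (7.8, 3.8) after.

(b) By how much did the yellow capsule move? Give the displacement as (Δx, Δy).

(2.1, -0.6)

The yellow capsule started near (1.5, 3.5) and ended near (3.6, 2.9).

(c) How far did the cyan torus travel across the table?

0.9

From (2.2, 1.1) to (1.9, 1.9), the cyan torus covered √(0.3² + 0.8²) ≈ 0.9 units.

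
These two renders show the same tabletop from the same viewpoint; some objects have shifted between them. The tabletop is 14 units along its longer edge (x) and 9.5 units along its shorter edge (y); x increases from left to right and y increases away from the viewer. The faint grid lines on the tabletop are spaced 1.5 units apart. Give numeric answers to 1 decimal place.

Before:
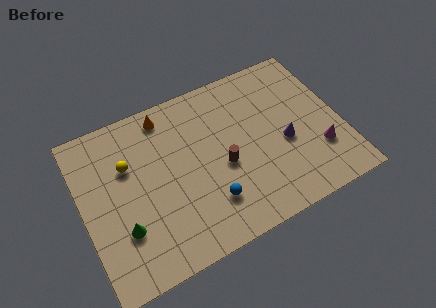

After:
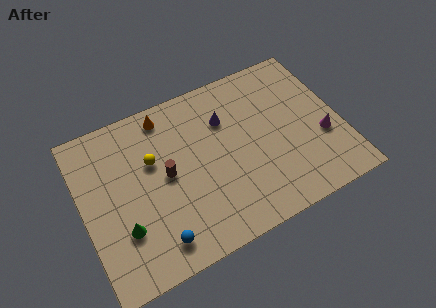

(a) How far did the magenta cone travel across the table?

0.8

From (12.6, 2.8) to (12.9, 3.5), the magenta cone covered √(0.3² + 0.7²) ≈ 0.8 units.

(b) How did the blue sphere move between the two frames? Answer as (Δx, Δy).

(-3.0, -0.9)

The blue sphere was at about (6.5, 2.4) and moved to about (3.5, 1.5).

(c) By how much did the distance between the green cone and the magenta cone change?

+0.3

Before: roughly 10.7 units apart; after: 11.0. That's 0.3 units further apart.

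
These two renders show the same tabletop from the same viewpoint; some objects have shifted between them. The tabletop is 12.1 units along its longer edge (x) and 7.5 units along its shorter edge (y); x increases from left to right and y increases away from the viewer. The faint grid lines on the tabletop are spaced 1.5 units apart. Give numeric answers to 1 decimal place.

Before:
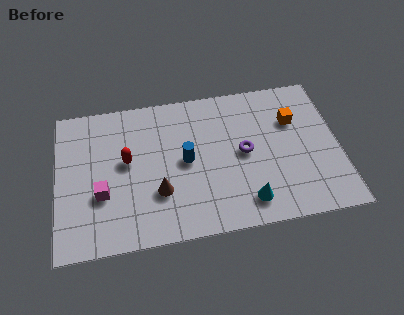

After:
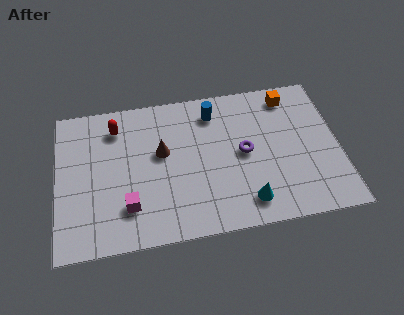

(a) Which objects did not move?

the purple torus and the cyan cone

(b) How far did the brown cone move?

2.0

The brown cone was near (4.3, 2.4) before and (4.5, 4.4) after, so it travelled √(0.2² + 2.0²) ≈ 2.0 units.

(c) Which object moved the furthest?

the blue cylinder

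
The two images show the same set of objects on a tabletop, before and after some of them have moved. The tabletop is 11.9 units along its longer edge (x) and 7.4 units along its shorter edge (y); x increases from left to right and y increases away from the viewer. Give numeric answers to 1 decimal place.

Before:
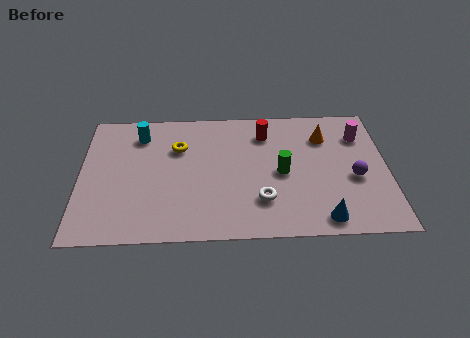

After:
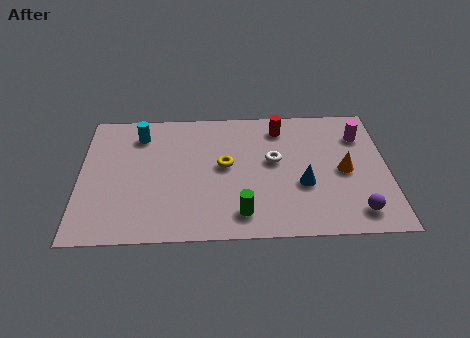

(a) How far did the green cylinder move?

2.7

The green cylinder moved from about (7.8, 3.5) to (6.2, 1.3), a distance of √(1.6² + 2.2²) ≈ 2.7.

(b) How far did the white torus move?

2.3

From (7.0, 2.0) to (7.5, 4.2), the white torus covered √(0.5² + 2.2²) ≈ 2.3 units.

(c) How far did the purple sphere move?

1.9

The purple sphere moved from about (10.6, 3.1) to (10.6, 1.2), a distance of √(0.0² + 1.9²) ≈ 1.9.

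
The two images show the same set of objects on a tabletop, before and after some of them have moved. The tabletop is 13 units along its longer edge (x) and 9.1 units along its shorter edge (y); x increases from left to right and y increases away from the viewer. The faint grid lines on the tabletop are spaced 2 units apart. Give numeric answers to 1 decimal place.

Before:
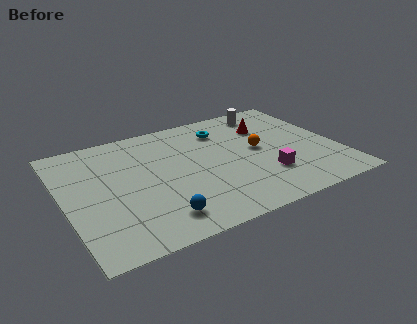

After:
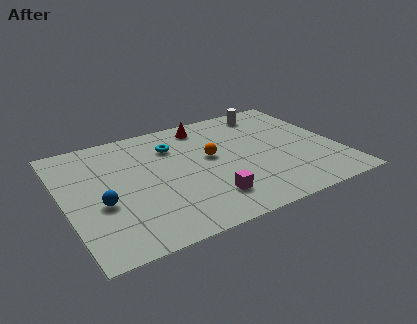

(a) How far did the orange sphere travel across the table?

2.3

From (9.3, 4.8) to (7.0, 5.1), the orange sphere covered √(2.3² + 0.3²) ≈ 2.3 units.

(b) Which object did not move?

the white cylinder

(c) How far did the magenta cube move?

3.0

The magenta cube moved from about (9.3, 2.6) to (6.4, 2.0), a distance of √(2.9² + 0.6²) ≈ 3.0.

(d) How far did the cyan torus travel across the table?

2.5

The cyan torus moved from about (7.9, 7.1) to (5.4, 6.7), a distance of √(2.5² + 0.4²) ≈ 2.5.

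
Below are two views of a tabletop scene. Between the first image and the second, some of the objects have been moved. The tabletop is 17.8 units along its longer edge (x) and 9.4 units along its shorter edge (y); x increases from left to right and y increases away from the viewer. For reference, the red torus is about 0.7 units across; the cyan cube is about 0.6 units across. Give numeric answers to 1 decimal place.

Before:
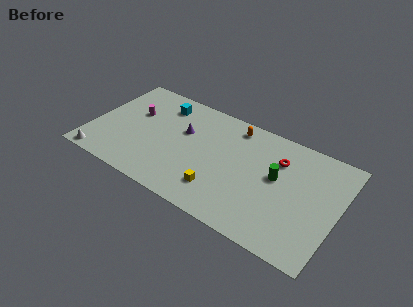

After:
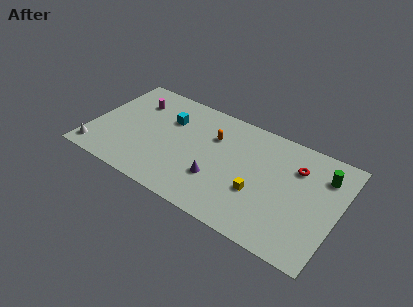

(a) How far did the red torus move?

1.3

From (13.3, 6.8) to (14.6, 6.8), the red torus covered √(1.3² + 0.0²) ≈ 1.3 units.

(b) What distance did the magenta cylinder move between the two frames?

1.1

The magenta cylinder moved from about (2.8, 5.9) to (2.7, 7.0), a distance of √(0.1² + 1.1²) ≈ 1.1.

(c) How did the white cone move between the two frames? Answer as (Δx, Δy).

(-0.4, 0.5)

The white cone was at about (1.2, 0.8) and moved to about (0.8, 1.3).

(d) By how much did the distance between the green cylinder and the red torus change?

+0.4

Before: roughly 1.5 units apart; after: 1.9. That's 0.4 units further apart.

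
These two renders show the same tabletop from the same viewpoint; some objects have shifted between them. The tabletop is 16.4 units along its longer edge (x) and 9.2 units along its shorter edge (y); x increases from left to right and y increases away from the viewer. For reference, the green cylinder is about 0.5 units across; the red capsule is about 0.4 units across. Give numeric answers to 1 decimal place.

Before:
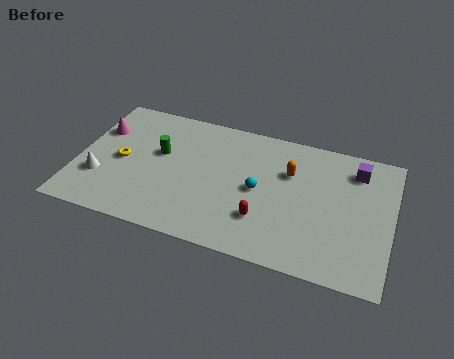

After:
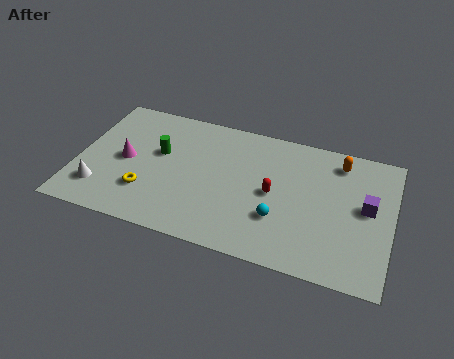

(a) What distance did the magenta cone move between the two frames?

2.4

From (0.9, 6.3) to (2.5, 4.5), the magenta cone covered √(1.6² + 1.8²) ≈ 2.4 units.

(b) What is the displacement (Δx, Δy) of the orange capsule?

(2.5, 1.5)

The orange capsule was at about (11.0, 6.2) and moved to about (13.5, 7.7).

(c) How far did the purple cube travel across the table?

2.5

From (14.4, 7.4) to (15.1, 5.0), the purple cube covered √(0.7² + 2.4²) ≈ 2.5 units.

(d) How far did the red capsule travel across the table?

1.9

The red capsule moved from about (9.9, 2.6) to (10.3, 4.5), a distance of √(0.4² + 1.9²) ≈ 1.9.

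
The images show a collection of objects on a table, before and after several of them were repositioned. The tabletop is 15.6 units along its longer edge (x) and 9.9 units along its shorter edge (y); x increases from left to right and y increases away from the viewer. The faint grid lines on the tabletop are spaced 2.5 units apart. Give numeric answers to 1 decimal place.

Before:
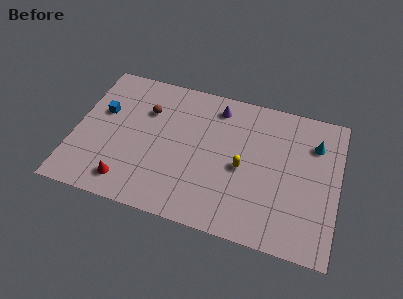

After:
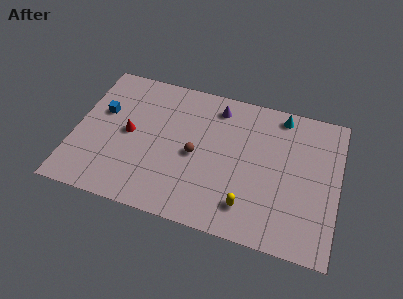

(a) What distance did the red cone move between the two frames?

3.4

The red cone was near (3.4, 1.6) before and (3.2, 5.0) after, so it travelled √(0.2² + 3.4²) ≈ 3.4 units.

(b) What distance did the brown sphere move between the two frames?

3.9

From (4.1, 6.9) to (7.2, 4.6), the brown sphere covered √(3.1² + 2.3²) ≈ 3.9 units.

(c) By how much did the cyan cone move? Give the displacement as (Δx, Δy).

(-2.1, 1.5)

From the two frames, the cyan cone sits at roughly (14.1, 7.3) before and (12.0, 8.8) after.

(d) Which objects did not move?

the purple cone and the blue cube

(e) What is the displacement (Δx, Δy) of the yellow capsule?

(0.5, -2.5)

The yellow capsule was at about (10.0, 4.5) and moved to about (10.5, 2.0).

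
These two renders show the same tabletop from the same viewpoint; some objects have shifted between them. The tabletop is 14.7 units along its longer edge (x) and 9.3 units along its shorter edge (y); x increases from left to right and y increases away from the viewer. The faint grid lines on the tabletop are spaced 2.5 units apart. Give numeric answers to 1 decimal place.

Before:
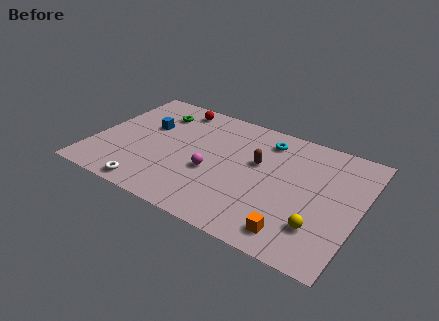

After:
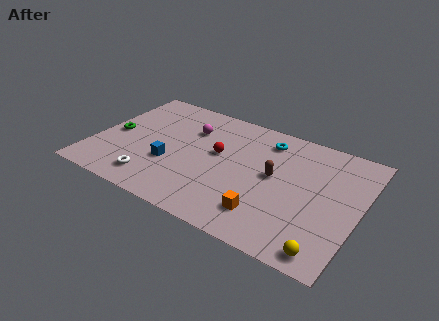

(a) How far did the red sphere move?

4.0

From (3.9, 8.1) to (6.8, 5.3), the red sphere covered √(2.9² + 2.8²) ≈ 4.0 units.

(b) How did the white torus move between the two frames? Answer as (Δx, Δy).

(0.0, 0.7)

From the two frames, the white torus sits at roughly (3.7, 0.9) before and (3.7, 1.6) after.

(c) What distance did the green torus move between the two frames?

3.4

The green torus was near (3.0, 7.2) before and (1.0, 4.4) after, so it travelled √(2.0² + 2.8²) ≈ 3.4 units.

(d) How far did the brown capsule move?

1.2

The brown capsule was near (9.0, 5.6) before and (10.0, 5.0) after, so it travelled √(1.0² + 0.6²) ≈ 1.2 units.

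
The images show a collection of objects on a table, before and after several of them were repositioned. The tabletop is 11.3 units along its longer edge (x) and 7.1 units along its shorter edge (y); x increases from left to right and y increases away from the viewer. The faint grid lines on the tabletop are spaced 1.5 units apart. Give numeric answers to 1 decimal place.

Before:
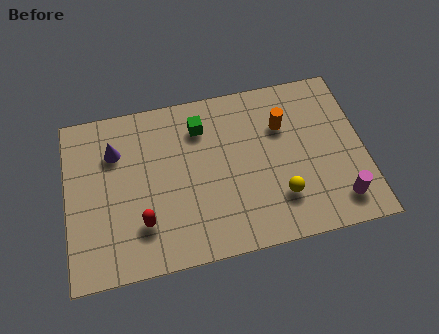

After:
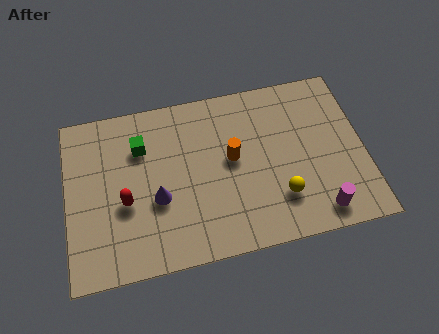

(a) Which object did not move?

the yellow sphere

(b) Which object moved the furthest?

the purple cone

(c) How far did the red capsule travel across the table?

1.2

The red capsule moved from about (2.8, 1.9) to (2.2, 2.9), a distance of √(0.6² + 1.0²) ≈ 1.2.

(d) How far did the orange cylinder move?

2.2

The orange cylinder moved from about (8.3, 4.9) to (6.3, 3.9), a distance of √(2.0² + 1.0²) ≈ 2.2.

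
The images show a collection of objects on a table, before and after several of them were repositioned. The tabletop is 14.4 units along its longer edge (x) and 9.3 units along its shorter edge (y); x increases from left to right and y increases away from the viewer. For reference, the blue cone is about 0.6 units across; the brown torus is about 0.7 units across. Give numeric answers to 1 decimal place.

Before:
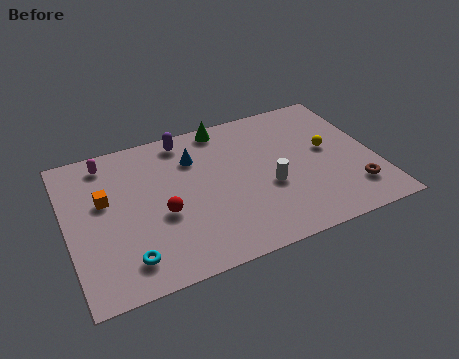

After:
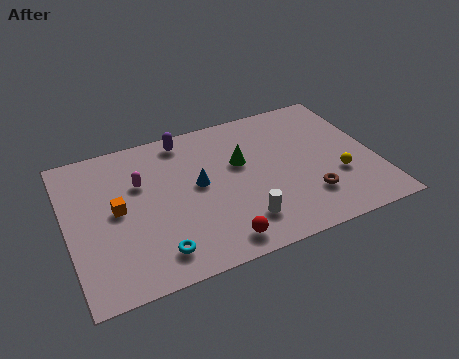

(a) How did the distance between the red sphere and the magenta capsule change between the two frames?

+1.1

Before: roughly 4.7 units apart; after: 5.8. That's 1.1 units further apart.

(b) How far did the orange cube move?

0.9

The orange cube was near (1.8, 5.6) before and (2.3, 4.8) after, so it travelled √(0.5² + 0.8²) ≈ 0.9 units.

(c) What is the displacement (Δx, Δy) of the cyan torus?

(1.3, -0.1)

The cyan torus started near (2.5, 1.7) and ended near (3.8, 1.6).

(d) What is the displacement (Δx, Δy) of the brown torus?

(-2.1, 0.3)

The brown torus was at about (13.1, 2.1) and moved to about (11.0, 2.4).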